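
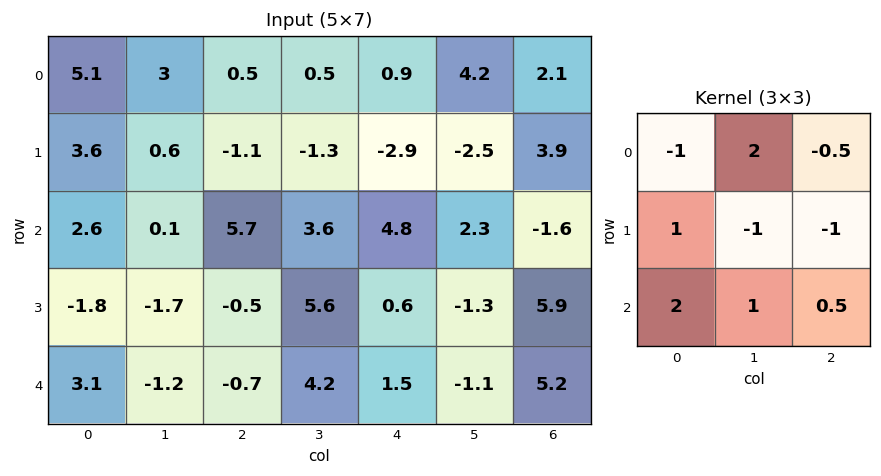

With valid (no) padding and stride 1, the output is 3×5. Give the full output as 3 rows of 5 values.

12.9 8.45 20.55 16.45 13.25
-10.6 -12.45 2.15 4.4 2.9
-0.2 1.7 -4.05 20.5 1.1

Output[0,0]: The receptive field on the input at this output position is [5.1 3 0.5 / 3.6 0.6 -1.1 / 2.6 0.1 5.7]. Elementwise product with the kernel and sum: 5.1·-1 + 3·2 + 0.5·-0.5 + 3.6·1 + 0.6·-1 + -1.1·-1 + 2.6·2 + 0.1·1 + 5.7·0.5.
Output[0,1]: The receptive field on the input at this output position is [3 0.5 0.5 / 0.6 -1.1 -1.3 / 0.1 5.7 3.6]. Elementwise product with the kernel and sum: 3·-1 + 0.5·2 + 0.5·-0.5 + 0.6·1 + -1.1·-1 + -1.3·-1 + 0.1·2 + 5.7·1 + 3.6·0.5.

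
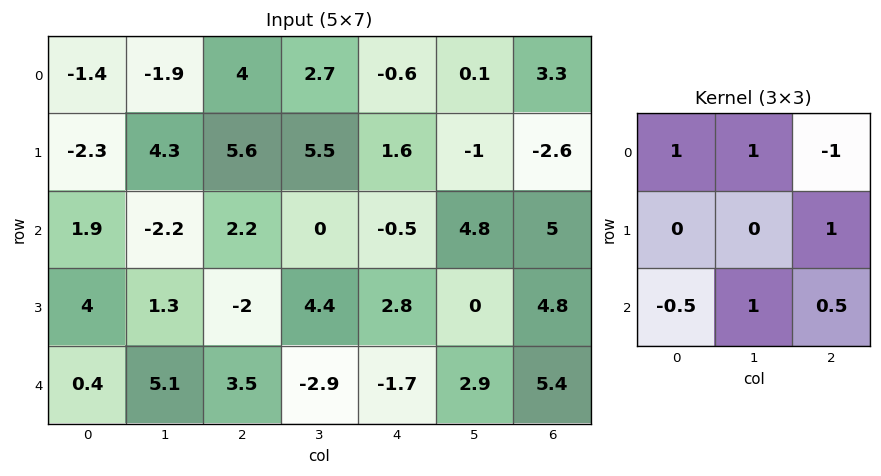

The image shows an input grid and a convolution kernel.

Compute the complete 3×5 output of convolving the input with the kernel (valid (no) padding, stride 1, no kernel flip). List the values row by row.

-3.75 8.2 7.55 2.9 1.15
-3.1 3.95 15.8 13.5 9.2
2.15 3.9 -0 -4.1 10.55

Output[0,0]: The receptive field on the input at this output position is [-1.4 -1.9 4 / -2.3 4.3 5.6 / 1.9 -2.2 2.2]. Elementwise product with the kernel and sum: -1.4·1 + -1.9·1 + 4·-1 + 5.6·1 + 1.9·-0.5 + -2.2·1 + 2.2·0.5.
Output[0,1]: The receptive field on the input at this output position is [-1.9 4 2.7 / 4.3 5.6 5.5 / -2.2 2.2 0]. Elementwise product with the kernel and sum: -1.9·1 + 4·1 + 2.7·-1 + 5.5·1 + -2.2·-0.5 + 2.2·1 + 0·0.5.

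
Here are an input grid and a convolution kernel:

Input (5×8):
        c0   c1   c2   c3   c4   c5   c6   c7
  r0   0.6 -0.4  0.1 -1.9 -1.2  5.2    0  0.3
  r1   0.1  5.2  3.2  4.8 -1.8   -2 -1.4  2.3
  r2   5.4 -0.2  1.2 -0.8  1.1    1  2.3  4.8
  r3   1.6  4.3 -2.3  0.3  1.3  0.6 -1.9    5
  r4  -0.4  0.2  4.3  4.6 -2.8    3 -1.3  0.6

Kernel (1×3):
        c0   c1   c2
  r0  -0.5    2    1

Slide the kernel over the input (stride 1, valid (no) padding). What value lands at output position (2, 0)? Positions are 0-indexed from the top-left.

The receptive field on the input at this output position is [5.4 -0.2 1.2]. Elementwise product with the kernel and sum: 5.4·-0.5 + -0.2·2 + 1.2·1.

-1.9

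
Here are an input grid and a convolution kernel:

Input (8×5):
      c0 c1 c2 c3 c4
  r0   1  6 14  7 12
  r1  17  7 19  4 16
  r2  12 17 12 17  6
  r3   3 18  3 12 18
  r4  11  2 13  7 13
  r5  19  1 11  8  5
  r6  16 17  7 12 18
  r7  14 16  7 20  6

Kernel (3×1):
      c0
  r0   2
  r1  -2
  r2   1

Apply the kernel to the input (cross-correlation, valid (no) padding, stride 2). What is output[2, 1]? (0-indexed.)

11

The receptive field on the input at this output position is [13 / 11 / 7]. Elementwise product with the kernel and sum: 13·2 + 11·-2 + 7·1.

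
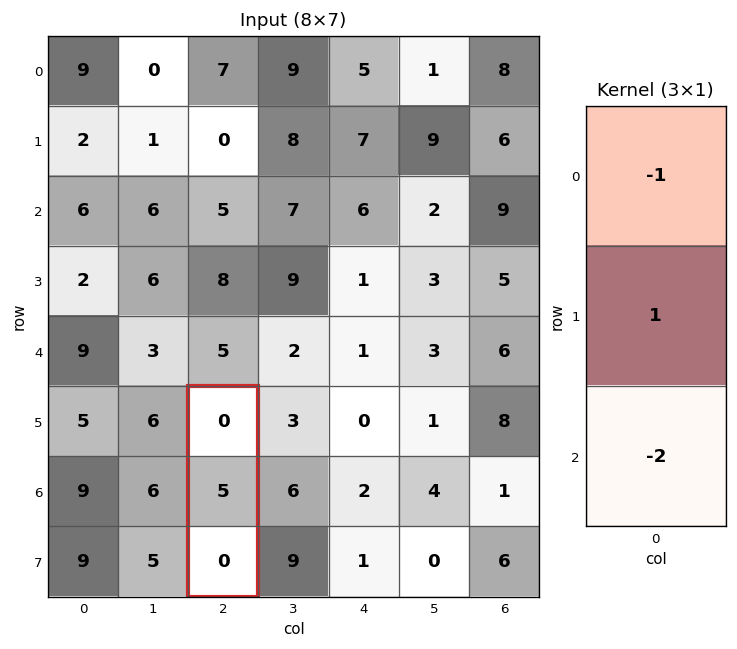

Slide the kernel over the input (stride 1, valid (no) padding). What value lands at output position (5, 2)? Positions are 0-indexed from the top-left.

The receptive field on the input at this output position is [0 / 5 / 0]. Elementwise product with the kernel and sum: 0·-1 + 5·1 + 0·-2.

5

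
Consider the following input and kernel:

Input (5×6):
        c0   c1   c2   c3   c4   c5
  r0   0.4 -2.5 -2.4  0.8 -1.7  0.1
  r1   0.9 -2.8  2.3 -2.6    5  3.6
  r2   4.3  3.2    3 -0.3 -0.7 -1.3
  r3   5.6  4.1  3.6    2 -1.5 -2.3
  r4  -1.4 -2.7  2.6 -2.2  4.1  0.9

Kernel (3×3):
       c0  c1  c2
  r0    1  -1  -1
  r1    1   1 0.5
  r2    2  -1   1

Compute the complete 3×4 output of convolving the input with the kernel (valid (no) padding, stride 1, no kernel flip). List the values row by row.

12.95 0.4 6.3 5.4
21.1 10.15 5.95 -9.65
12.1 -1 20.35 -6.55

Output[0,0]: The receptive field on the input at this output position is [0.4 -2.5 -2.4 / 0.9 -2.8 2.3 / 4.3 3.2 3]. Elementwise product with the kernel and sum: 0.4·1 + -2.5·-1 + -2.4·-1 + 0.9·1 + -2.8·1 + 2.3·0.5 + 4.3·2 + 3.2·-1 + 3·1.
Output[0,1]: The receptive field on the input at this output position is [-2.5 -2.4 0.8 / -2.8 2.3 -2.6 / 3.2 3 -0.3]. Elementwise product with the kernel and sum: -2.5·1 + -2.4·-1 + 0.8·-1 + -2.8·1 + 2.3·1 + -2.6·0.5 + 3.2·2 + 3·-1 + -0.3·1.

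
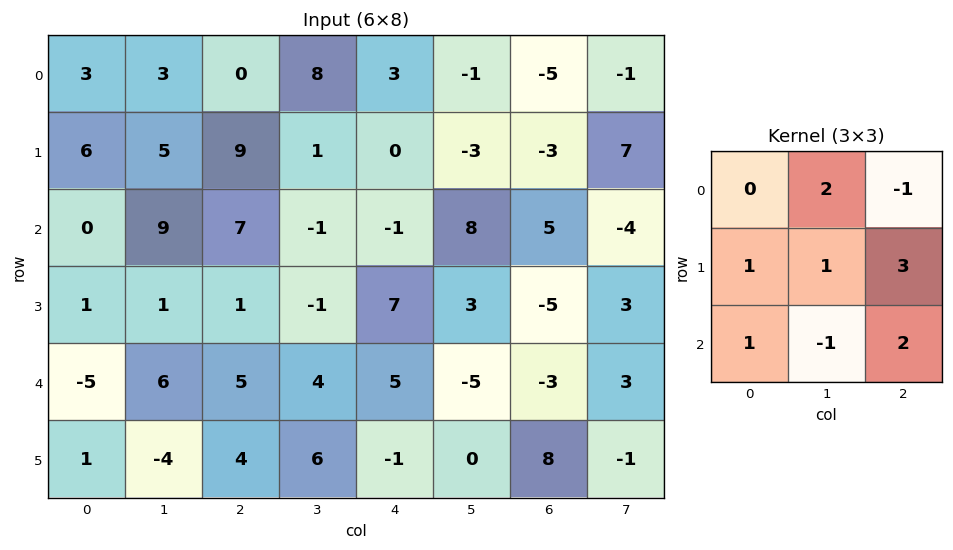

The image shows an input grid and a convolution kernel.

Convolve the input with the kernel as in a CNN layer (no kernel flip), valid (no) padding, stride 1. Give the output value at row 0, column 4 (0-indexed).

-8

The receptive field on the input at this output position is [3 -1 -5 / 0 -3 -3 / -1 8 5]. Elementwise product with the kernel and sum: -1·2 + -5·-1 + 0·1 + -3·1 + -3·3 + -1·1 + 8·-1 + 5·2.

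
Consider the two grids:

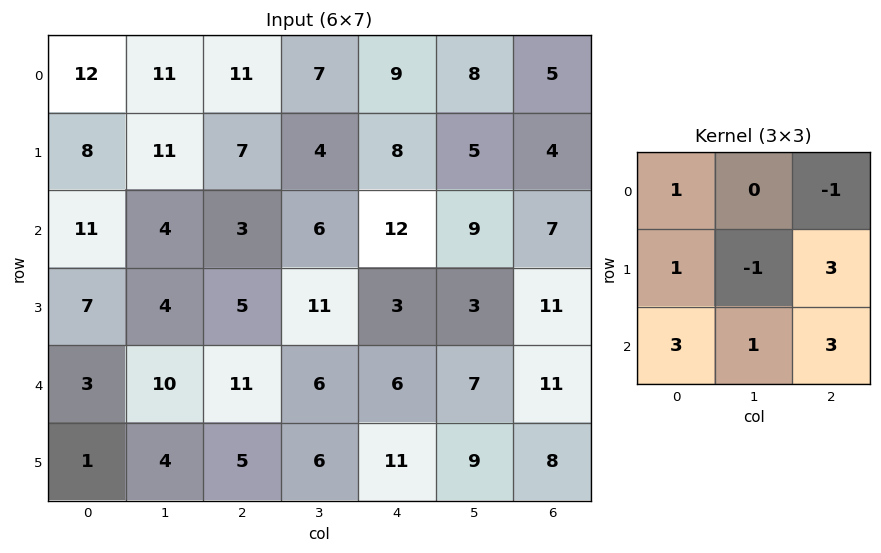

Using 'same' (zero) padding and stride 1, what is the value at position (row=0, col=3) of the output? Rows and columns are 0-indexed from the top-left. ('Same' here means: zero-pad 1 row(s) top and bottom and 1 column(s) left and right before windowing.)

80

The receptive field on the zero-padded input at this output position is [0 0 0 / 11 7 9 / 7 4 8]. Elementwise product with the kernel and sum: 0·1 + 0·-1 + 11·1 + 7·-1 + 9·3 + 7·3 + 4·1 + 8·3.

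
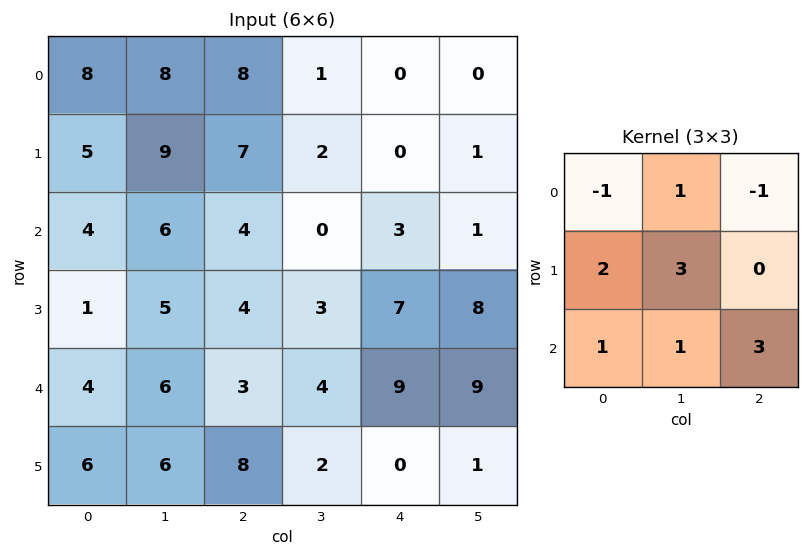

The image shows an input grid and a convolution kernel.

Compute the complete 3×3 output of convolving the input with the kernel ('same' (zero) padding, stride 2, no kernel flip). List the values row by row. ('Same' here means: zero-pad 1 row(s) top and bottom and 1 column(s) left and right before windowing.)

Output[0,0]: The receptive field on the zero-padded input at this output position is [0 0 0 / 0 8 8 / 0 5 9]. Elementwise product with the kernel and sum: 0·-1 + 0·1 + 0·-1 + 0·2 + 8·3 + 0·1 + 5·1 + 9·3.

56 62 7
24 38 40
32 37 36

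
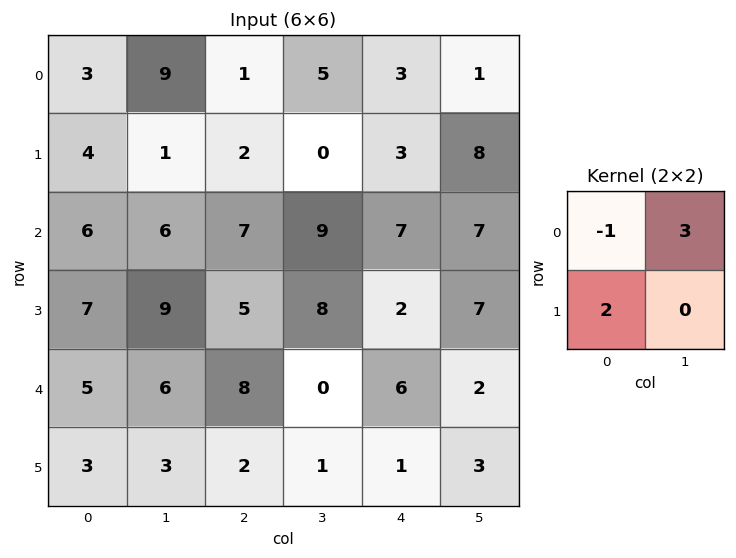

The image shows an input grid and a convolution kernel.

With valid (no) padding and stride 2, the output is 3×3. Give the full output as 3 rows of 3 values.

32 18 6
26 30 18
19 -4 2

Output[0,0]: The receptive field on the input at this output position is [3 9 / 4 1]. Elementwise product with the kernel and sum: 3·-1 + 9·3 + 4·2.
Output[0,1]: The receptive field on the input at this output position is [1 5 / 2 0]. Elementwise product with the kernel and sum: 1·-1 + 5·3 + 2·2.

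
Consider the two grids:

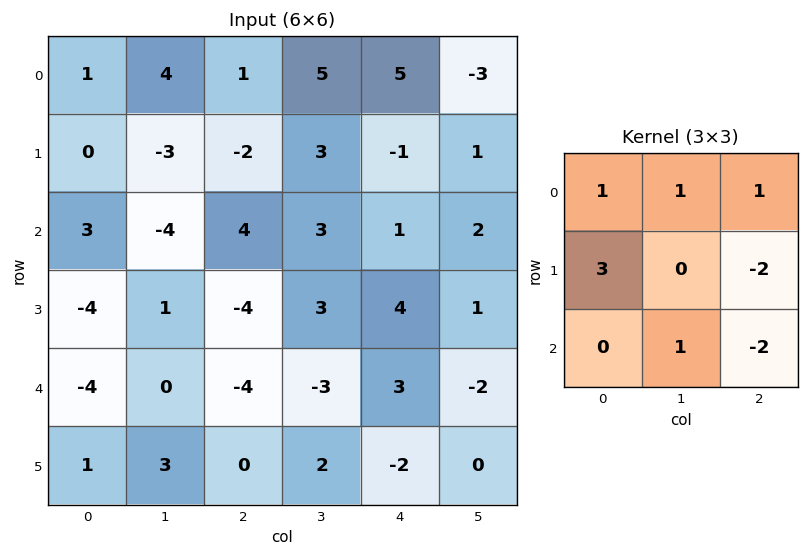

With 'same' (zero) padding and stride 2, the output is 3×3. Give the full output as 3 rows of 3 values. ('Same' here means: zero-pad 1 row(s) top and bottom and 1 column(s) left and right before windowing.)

Output[0,0]: The receptive field on the zero-padded input at this output position is [0 0 0 / 0 1 4 / 0 0 -3]. Elementwise product with the kernel and sum: 0·1 + 0·1 + 0·1 + 0·3 + 4·-2 + 0·1 + -3·-2.
Output[0,1]: The receptive field on the zero-padded input at this output position is [0 0 0 / 4 1 5 / -3 -2 3]. Elementwise product with the kernel and sum: 0·1 + 0·1 + 0·1 + 4·3 + 5·-2 + -2·1 + 3·-2.

-2 -6 18
-1 -30 10
-8 2 1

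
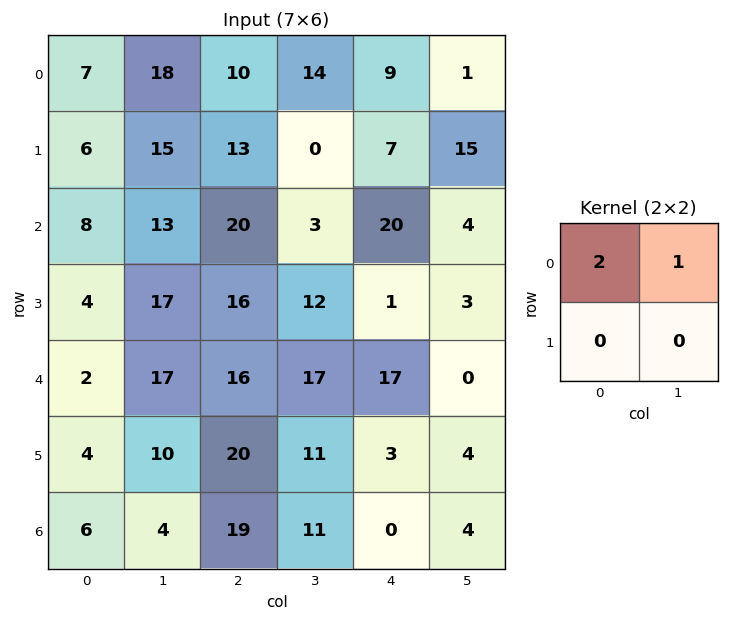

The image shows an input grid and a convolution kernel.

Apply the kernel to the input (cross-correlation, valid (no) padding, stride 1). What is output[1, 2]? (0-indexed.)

26

The receptive field on the input at this output position is [13 0 / 20 3]. Elementwise product with the kernel and sum: 13·2 + 0·1.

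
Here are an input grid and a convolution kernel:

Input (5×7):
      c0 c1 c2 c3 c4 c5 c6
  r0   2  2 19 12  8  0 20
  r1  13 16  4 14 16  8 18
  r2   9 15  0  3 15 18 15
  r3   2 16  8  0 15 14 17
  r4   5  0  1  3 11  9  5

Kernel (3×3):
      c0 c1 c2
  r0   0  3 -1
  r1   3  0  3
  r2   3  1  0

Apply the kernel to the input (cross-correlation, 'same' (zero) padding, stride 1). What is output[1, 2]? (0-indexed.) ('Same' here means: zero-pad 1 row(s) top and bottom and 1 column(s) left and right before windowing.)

The receptive field on the zero-padded input at this output position is [2 19 12 / 16 4 14 / 15 0 3]. Elementwise product with the kernel and sum: 19·3 + 12·-1 + 16·3 + 14·3 + 15·3 + 0·1.

180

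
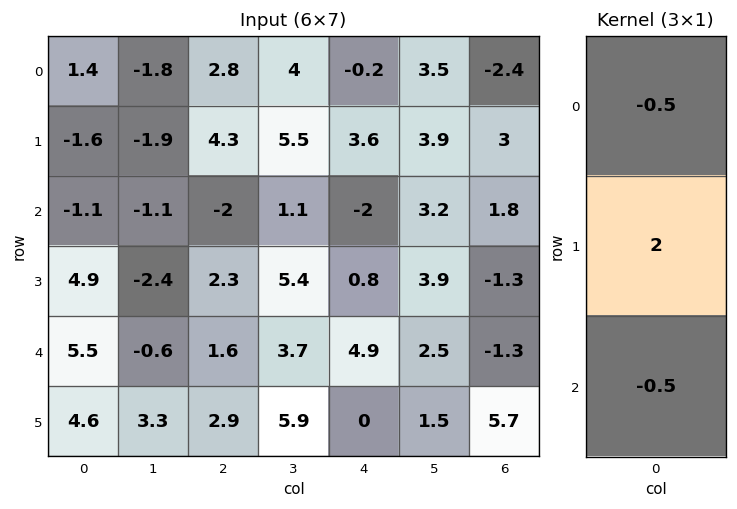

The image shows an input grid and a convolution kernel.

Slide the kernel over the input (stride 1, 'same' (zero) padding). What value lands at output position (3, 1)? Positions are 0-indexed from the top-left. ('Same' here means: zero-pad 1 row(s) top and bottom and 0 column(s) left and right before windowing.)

The receptive field on the zero-padded input at this output position is [-1.1 / -2.4 / -0.6]. Elementwise product with the kernel and sum: -1.1·-0.5 + -2.4·2 + -0.6·-0.5.

-3.95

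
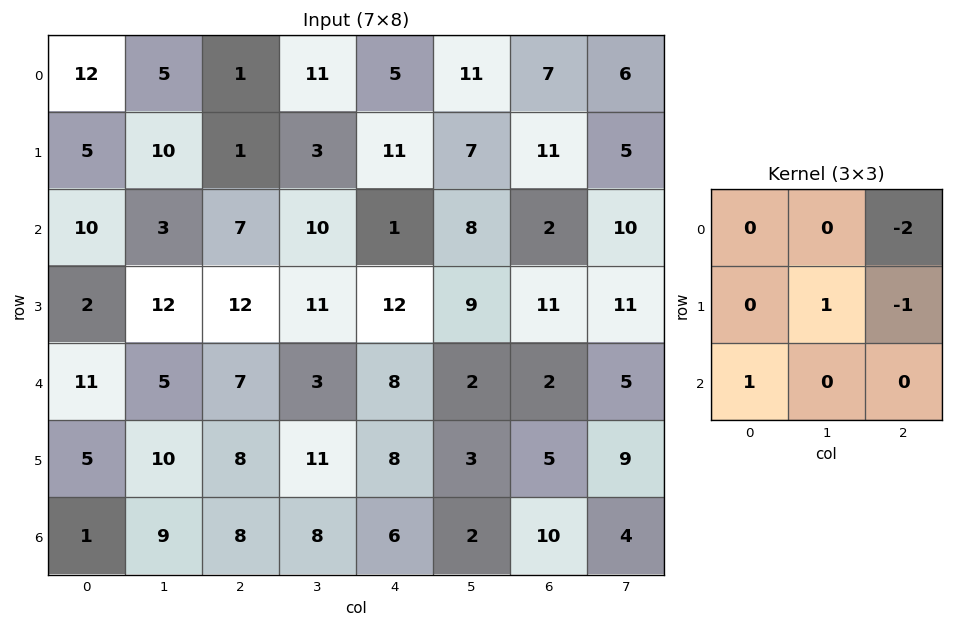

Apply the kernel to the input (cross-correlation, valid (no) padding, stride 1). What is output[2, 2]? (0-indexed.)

The receptive field on the input at this output position is [7 10 1 / 12 11 12 / 7 3 8]. Elementwise product with the kernel and sum: 1·-2 + 11·1 + 12·-1 + 7·1.

4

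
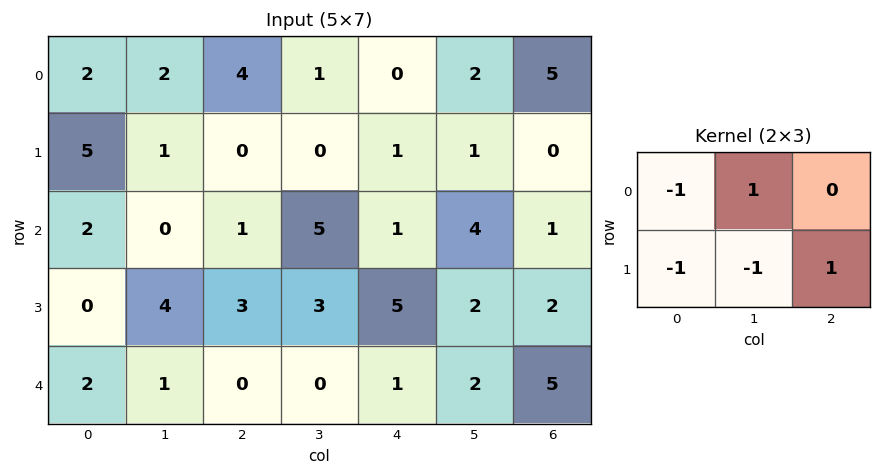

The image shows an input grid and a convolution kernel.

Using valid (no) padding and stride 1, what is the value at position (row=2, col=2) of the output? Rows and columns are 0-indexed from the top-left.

3

The receptive field on the input at this output position is [1 5 1 / 3 3 5]. Elementwise product with the kernel and sum: 1·-1 + 5·1 + 3·-1 + 3·-1 + 5·1.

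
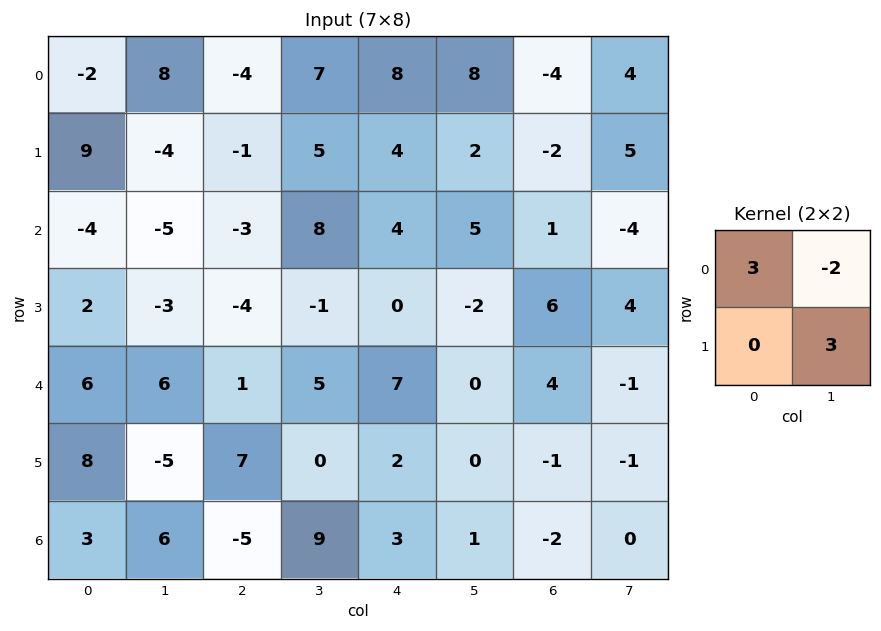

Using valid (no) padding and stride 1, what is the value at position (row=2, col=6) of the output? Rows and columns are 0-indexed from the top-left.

23

The receptive field on the input at this output position is [1 -4 / 6 4]. Elementwise product with the kernel and sum: 1·3 + -4·-2 + 4·3.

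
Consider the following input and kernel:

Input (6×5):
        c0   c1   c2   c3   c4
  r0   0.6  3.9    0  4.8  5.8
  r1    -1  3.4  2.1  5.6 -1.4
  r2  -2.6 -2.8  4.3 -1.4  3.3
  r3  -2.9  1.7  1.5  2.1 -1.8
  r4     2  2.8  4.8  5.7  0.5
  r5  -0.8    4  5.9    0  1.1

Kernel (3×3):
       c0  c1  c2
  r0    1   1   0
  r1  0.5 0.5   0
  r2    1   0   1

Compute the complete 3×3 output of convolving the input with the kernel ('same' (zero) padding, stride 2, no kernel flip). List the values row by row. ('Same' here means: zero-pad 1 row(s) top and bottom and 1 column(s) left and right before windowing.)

3.7 10.95 10.9
-0.6 10.05 7.25
2.1 11 3.4

Output[0,0]: The receptive field on the zero-padded input at this output position is [0 0 0 / 0 0.6 3.9 / 0 -1 3.4]. Elementwise product with the kernel and sum: 0·1 + 0·1 + 0·0.5 + 0.6·0.5 + 0·1 + 3.4·1.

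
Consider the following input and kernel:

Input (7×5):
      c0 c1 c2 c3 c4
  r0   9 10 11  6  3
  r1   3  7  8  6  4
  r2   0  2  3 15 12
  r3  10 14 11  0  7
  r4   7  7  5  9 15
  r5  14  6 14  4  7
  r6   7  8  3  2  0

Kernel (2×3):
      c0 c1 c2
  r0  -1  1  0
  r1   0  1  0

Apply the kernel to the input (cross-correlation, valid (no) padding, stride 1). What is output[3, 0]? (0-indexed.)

11

The receptive field on the input at this output position is [10 14 11 / 7 7 5]. Elementwise product with the kernel and sum: 10·-1 + 14·1 + 7·1.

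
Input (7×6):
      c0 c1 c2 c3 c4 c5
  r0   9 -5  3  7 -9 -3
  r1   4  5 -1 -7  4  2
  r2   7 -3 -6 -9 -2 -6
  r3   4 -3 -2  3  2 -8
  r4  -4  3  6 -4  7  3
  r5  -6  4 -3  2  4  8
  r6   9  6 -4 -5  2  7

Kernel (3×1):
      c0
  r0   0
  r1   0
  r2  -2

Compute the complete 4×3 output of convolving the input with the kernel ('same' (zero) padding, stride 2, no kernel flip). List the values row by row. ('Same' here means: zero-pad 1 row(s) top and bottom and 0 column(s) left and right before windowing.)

-8 2 -8
-8 4 -4
12 6 -8
0 0 0

Output[0,0]: The receptive field on the zero-padded input at this output position is [0 / 9 / 4]. Elementwise product with the kernel and sum: 4·-2.
Output[0,1]: The receptive field on the zero-padded input at this output position is [0 / 3 / -1]. Elementwise product with the kernel and sum: -1·-2.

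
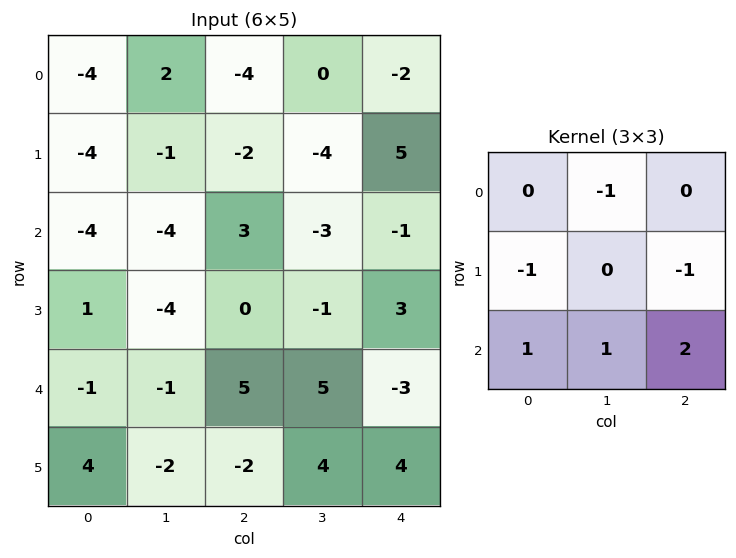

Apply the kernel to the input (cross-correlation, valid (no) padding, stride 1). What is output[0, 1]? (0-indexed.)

The receptive field on the input at this output position is [2 -4 0 / -1 -2 -4 / -4 3 -3]. Elementwise product with the kernel and sum: -4·-1 + -1·-1 + -4·-1 + -4·1 + 3·1 + -3·2.

2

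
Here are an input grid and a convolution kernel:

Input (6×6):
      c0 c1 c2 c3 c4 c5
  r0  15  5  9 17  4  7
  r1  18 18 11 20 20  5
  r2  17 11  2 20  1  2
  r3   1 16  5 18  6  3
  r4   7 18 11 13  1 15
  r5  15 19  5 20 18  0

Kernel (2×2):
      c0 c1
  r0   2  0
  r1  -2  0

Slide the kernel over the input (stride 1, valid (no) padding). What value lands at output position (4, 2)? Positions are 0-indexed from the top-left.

The receptive field on the input at this output position is [11 13 / 5 20]. Elementwise product with the kernel and sum: 11·2 + 5·-2.

12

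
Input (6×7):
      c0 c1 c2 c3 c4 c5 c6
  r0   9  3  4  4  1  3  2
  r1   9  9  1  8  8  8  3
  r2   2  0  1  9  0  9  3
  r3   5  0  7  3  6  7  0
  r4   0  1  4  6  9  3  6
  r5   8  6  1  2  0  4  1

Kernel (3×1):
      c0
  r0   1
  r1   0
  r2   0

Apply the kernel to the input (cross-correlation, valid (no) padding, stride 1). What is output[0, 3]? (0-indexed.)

4

The receptive field on the input at this output position is [4 / 8 / 9]. Elementwise product with the kernel and sum: 4·1.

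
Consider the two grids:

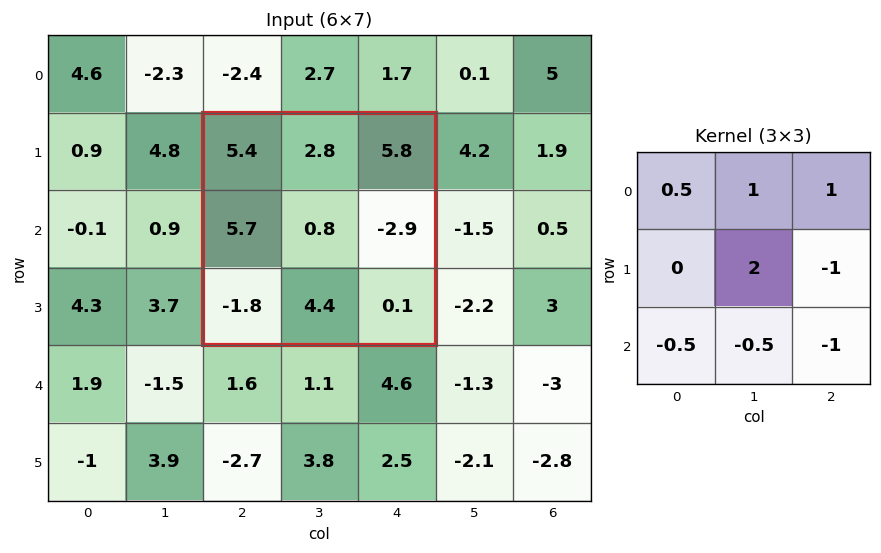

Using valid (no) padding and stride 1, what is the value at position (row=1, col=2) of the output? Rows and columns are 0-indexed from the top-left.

14.4

The receptive field on the input at this output position is [5.4 2.8 5.8 / 5.7 0.8 -2.9 / -1.8 4.4 0.1]. Elementwise product with the kernel and sum: 5.4·0.5 + 2.8·1 + 5.8·1 + 0.8·2 + -2.9·-1 + -1.8·-0.5 + 4.4·-0.5 + 0.1·-1.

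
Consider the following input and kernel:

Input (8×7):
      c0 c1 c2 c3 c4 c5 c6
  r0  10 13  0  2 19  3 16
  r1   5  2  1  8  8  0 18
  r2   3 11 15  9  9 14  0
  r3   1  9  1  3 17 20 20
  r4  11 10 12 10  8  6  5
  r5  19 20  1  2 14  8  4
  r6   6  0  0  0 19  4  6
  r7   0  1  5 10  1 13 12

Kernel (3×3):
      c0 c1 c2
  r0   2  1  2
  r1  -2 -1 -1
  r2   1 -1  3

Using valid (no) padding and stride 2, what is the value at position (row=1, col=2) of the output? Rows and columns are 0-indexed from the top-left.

The receptive field on the input at this output position is [9 14 0 / 17 20 20 / 8 6 5]. Elementwise product with the kernel and sum: 9·2 + 14·1 + 0·2 + 17·-2 + 20·-1 + 20·-1 + 8·1 + 6·-1 + 5·3.

-25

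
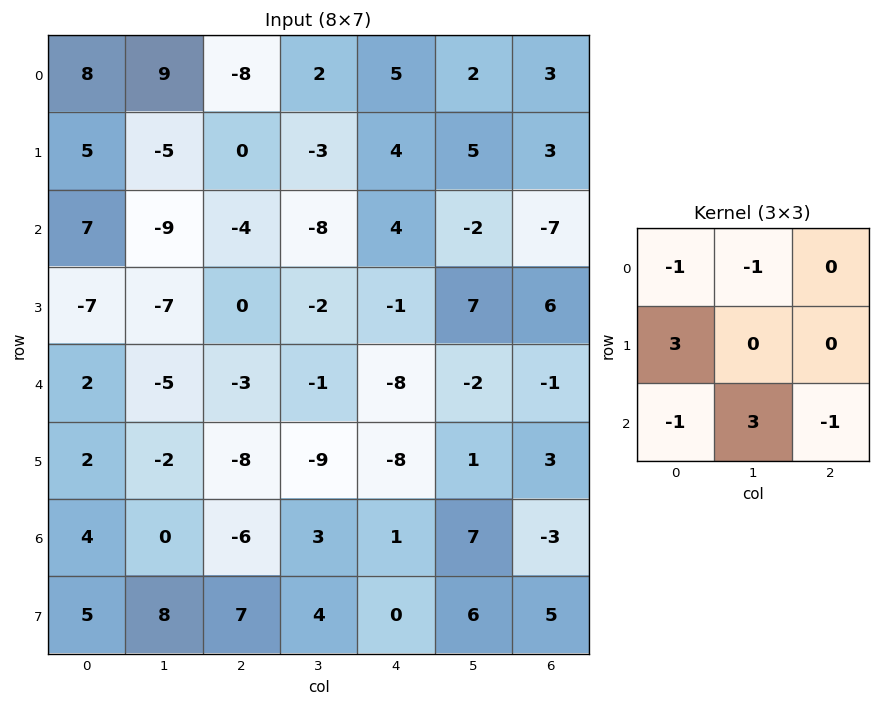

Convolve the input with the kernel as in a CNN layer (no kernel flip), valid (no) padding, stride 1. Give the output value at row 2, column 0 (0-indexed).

-33

The receptive field on the input at this output position is [7 -9 -4 / -7 -7 0 / 2 -5 -3]. Elementwise product with the kernel and sum: 7·-1 + -9·-1 + -7·3 + 2·-1 + -5·3 + -3·-1.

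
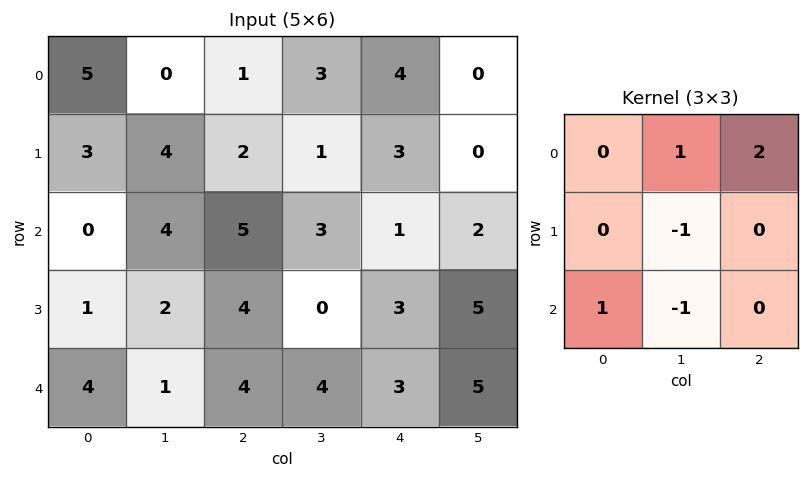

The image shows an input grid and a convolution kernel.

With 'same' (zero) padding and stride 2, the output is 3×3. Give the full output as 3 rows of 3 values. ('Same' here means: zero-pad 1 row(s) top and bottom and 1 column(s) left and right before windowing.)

Output[0,0]: The receptive field on the zero-padded input at this output position is [0 0 0 / 0 5 0 / 0 3 4]. Elementwise product with the kernel and sum: 0·1 + 0·2 + 5·-1 + 0·1 + 3·-1.
Output[0,1]: The receptive field on the zero-padded input at this output position is [0 0 0 / 0 1 3 / 4 2 1]. Elementwise product with the kernel and sum: 0·1 + 0·2 + 1·-1 + 4·1 + 2·-1.

-8 1 -6
10 -3 -1
1 0 10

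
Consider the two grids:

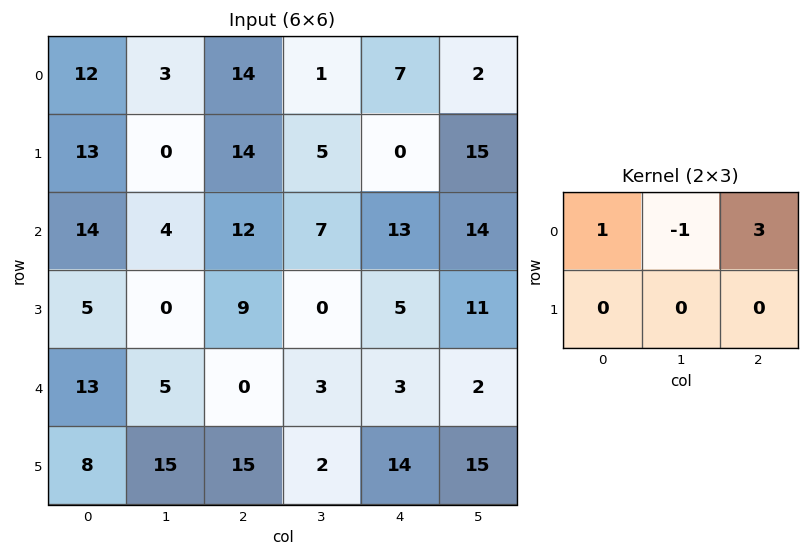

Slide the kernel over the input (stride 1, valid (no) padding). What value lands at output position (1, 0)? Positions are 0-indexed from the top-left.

The receptive field on the input at this output position is [13 0 14 / 14 4 12]. Elementwise product with the kernel and sum: 13·1 + 0·-1 + 14·3.

55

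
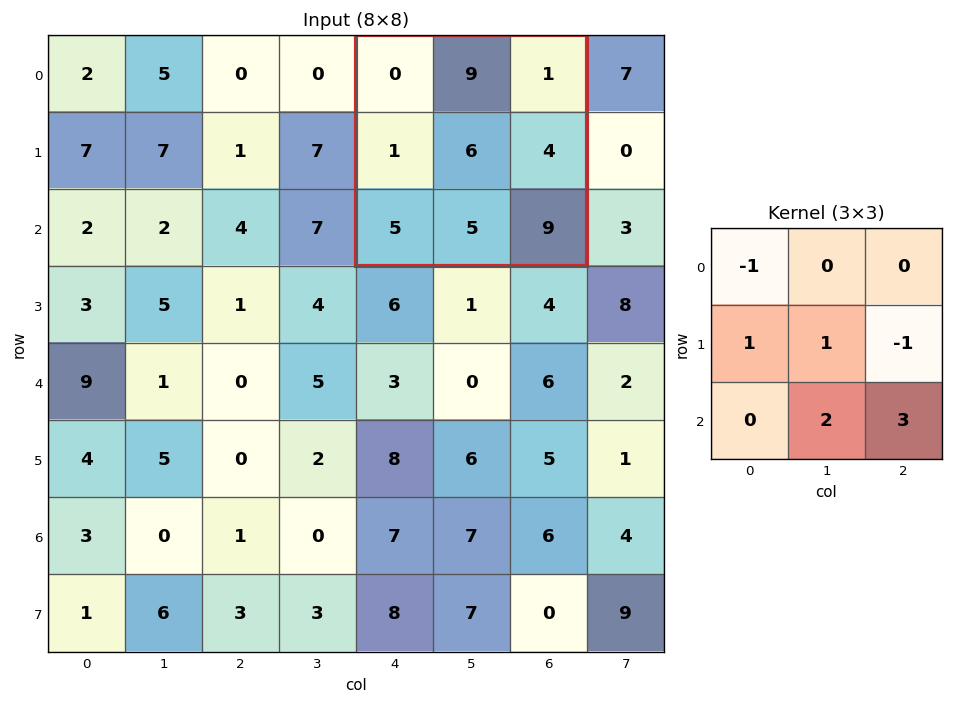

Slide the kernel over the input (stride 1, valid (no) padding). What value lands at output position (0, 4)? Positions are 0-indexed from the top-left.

The receptive field on the input at this output position is [0 9 1 / 1 6 4 / 5 5 9]. Elementwise product with the kernel and sum: 0·-1 + 1·1 + 6·1 + 4·-1 + 5·2 + 9·3.

40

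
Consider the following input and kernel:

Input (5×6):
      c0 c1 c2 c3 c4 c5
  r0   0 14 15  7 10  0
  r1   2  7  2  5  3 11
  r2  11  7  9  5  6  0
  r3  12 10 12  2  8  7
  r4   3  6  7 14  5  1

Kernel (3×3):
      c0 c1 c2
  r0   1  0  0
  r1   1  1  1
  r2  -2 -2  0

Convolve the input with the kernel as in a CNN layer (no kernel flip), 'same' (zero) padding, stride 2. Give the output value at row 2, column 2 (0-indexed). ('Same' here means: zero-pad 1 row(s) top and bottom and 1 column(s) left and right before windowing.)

The receptive field on the zero-padded input at this output position is [2 8 7 / 14 5 1 / 0 0 0]. Elementwise product with the kernel and sum: 2·1 + 14·1 + 5·1 + 1·1 + 0·-2 + 0·-2.

22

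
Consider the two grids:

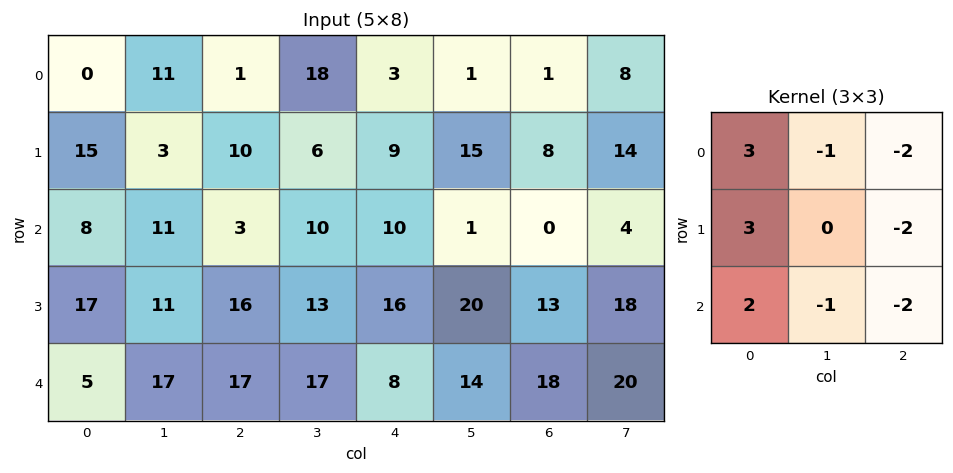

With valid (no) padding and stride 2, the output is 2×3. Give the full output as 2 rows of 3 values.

Output[0,0]: The receptive field on the input at this output position is [0 11 1 / 15 3 10 / 8 11 3]. Elementwise product with the kernel and sum: 0·3 + 11·-1 + 1·-2 + 15·3 + 10·-2 + 8·2 + 11·-1 + 3·-2.
Output[0,1]: The receptive field on the input at this output position is [1 18 3 / 10 6 9 / 3 10 10]. Elementwise product with the kernel and sum: 1·3 + 18·-1 + 3·-2 + 10·3 + 9·-2 + 3·2 + 10·-1 + 10·-2.

11 -33 36
-15 -4 17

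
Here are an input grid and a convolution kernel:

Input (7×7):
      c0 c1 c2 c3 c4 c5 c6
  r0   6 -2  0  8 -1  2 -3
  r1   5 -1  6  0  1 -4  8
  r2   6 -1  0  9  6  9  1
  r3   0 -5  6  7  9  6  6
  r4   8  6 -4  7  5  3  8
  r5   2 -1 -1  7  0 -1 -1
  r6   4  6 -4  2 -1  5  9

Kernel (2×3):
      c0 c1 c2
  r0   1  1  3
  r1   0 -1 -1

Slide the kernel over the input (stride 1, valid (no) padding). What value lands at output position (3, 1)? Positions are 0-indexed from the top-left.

The receptive field on the input at this output position is [-5 6 7 / 6 -4 7]. Elementwise product with the kernel and sum: -5·1 + 6·1 + 7·3 + -4·-1 + 7·-1.

19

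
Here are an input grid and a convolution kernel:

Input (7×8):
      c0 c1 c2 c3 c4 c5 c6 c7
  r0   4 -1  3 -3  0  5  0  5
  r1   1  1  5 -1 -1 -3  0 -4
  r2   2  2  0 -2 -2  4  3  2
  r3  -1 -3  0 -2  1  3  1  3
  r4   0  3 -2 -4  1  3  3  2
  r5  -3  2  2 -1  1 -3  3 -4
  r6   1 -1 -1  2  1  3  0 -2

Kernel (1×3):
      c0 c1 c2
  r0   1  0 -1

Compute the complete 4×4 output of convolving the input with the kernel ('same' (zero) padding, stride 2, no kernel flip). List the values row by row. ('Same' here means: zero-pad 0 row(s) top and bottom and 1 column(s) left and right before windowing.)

Output[0,0]: The receptive field on the zero-padded input at this output position is [0 4 -1]. Elementwise product with the kernel and sum: 0·1 + -1·-1.
Output[0,1]: The receptive field on the zero-padded input at this output position is [-1 3 -3]. Elementwise product with the kernel and sum: -1·1 + -3·-1.

1 2 -8 0
-2 4 -6 2
-3 7 -7 1
1 -3 -1 5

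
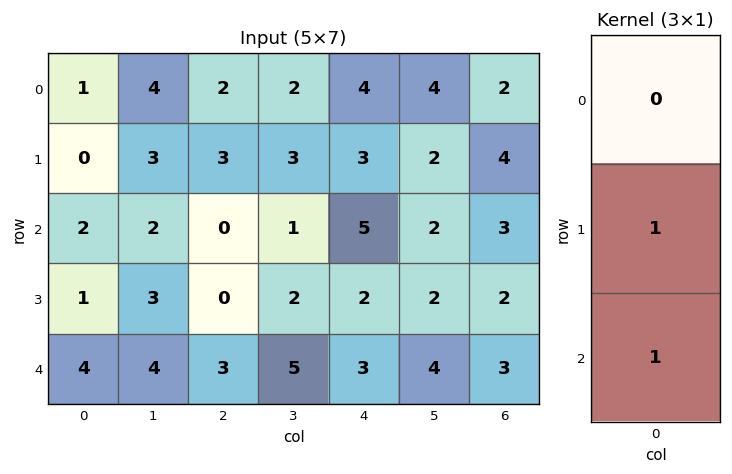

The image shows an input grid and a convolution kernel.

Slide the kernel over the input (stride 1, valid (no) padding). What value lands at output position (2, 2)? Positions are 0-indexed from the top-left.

The receptive field on the input at this output position is [0 / 0 / 3]. Elementwise product with the kernel and sum: 0·1 + 3·1.

3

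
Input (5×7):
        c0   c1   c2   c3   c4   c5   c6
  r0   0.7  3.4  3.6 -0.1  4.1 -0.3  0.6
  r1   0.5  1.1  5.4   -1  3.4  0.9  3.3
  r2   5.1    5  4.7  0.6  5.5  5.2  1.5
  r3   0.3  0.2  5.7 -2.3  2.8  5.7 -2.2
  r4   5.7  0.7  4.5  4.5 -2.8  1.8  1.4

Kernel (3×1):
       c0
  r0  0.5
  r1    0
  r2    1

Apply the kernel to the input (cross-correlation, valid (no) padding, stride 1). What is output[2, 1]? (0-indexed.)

The receptive field on the input at this output position is [5 / 0.2 / 0.7]. Elementwise product with the kernel and sum: 5·0.5 + 0.7·1.

3.2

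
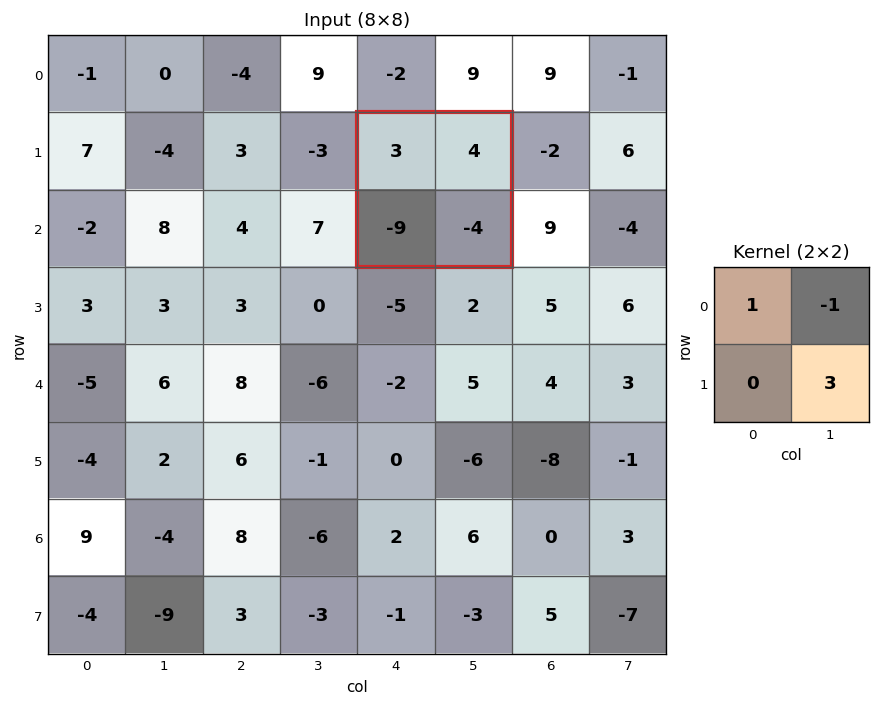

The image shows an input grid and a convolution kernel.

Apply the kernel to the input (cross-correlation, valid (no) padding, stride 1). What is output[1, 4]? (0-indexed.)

-13

The receptive field on the input at this output position is [3 4 / -9 -4]. Elementwise product with the kernel and sum: 3·1 + 4·-1 + -4·3.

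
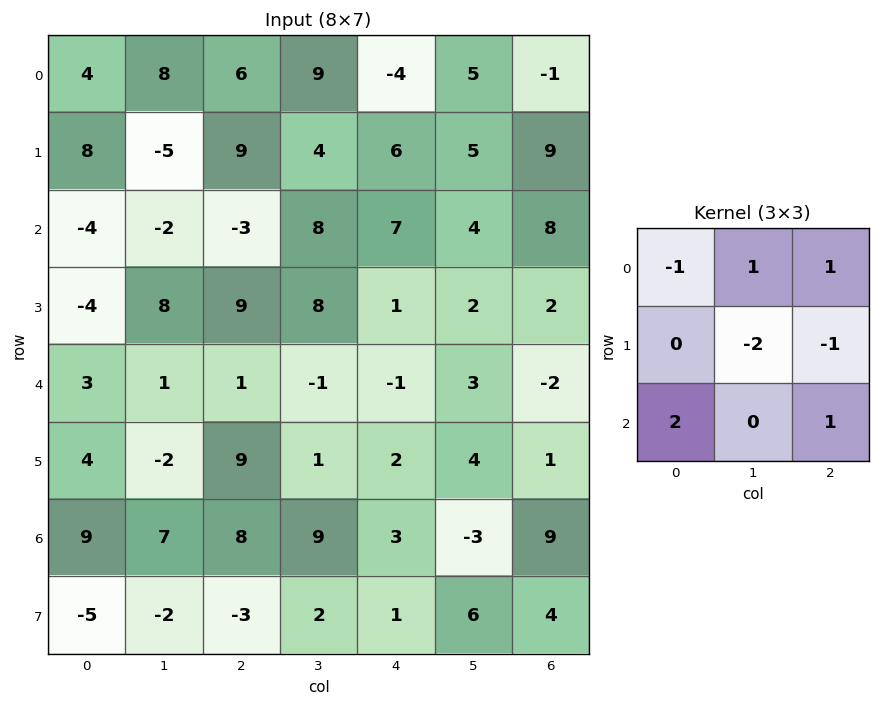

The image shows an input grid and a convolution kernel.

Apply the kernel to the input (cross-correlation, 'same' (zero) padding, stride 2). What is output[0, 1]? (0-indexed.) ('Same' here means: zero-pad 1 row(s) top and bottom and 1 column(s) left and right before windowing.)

-27

The receptive field on the zero-padded input at this output position is [0 0 0 / 8 6 9 / -5 9 4]. Elementwise product with the kernel and sum: 0·-1 + 0·1 + 0·1 + 6·-2 + 9·-1 + -5·2 + 4·1.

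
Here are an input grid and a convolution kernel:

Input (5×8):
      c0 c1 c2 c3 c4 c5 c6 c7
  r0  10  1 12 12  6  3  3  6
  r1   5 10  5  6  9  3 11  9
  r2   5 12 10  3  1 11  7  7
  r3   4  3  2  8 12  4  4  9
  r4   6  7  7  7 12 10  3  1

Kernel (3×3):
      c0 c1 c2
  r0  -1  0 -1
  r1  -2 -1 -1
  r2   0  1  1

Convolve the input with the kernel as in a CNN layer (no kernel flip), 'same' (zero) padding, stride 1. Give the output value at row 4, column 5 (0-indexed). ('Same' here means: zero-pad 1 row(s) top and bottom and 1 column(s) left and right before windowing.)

The receptive field on the zero-padded input at this output position is [12 4 4 / 12 10 3 / 0 0 0]. Elementwise product with the kernel and sum: 12·-1 + 4·-1 + 12·-2 + 10·-1 + 3·-1 + 0·1 + 0·1.

-53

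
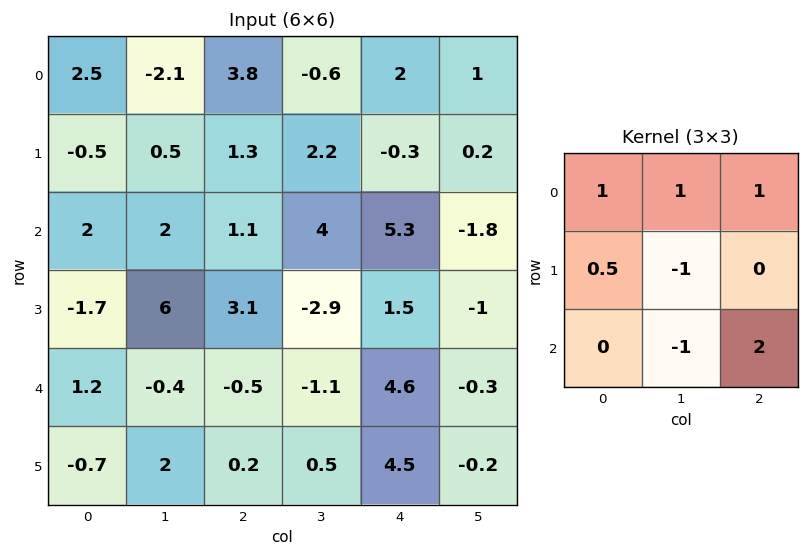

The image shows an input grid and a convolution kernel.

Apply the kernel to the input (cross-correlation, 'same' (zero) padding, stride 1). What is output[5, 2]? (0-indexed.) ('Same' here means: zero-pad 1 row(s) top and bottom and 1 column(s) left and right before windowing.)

The receptive field on the zero-padded input at this output position is [-0.4 -0.5 -1.1 / 2 0.2 0.5 / 0 0 0]. Elementwise product with the kernel and sum: -0.4·1 + -0.5·1 + -1.1·1 + 2·0.5 + 0.2·-1 + 0·-1 + 0·2.

-1.2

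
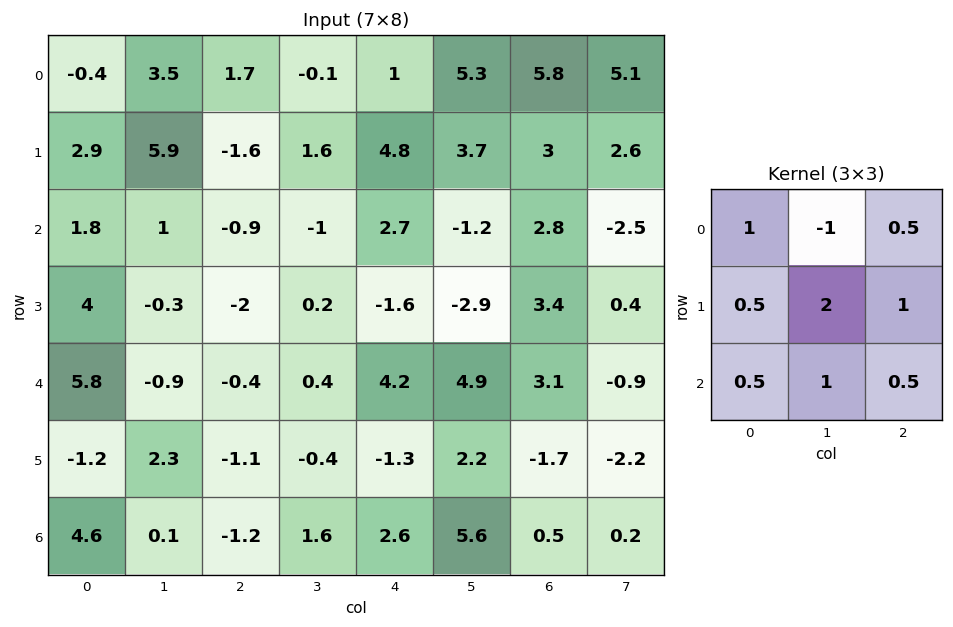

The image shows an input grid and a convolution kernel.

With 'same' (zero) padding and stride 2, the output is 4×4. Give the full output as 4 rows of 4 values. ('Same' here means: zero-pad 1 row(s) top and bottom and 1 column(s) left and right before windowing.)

Output[0,0]: The receptive field on the zero-padded input at this output position is [0 0 0 / 0 -0.4 3.5 / 0 2.9 5.9]. Elementwise product with the kernel and sum: 0·1 + 0·-1 + 0·0.5 + 0·0.5 + -0.4·2 + 3.5·1 + 0·0.5 + 2.9·1 + 5.9·0.5.

8.55 7.2 14.7 25.5
8.5 3.95 -0.6 6.65
6.5 0.8 13.45 -0.05
11.65 2.45 13.6 6.8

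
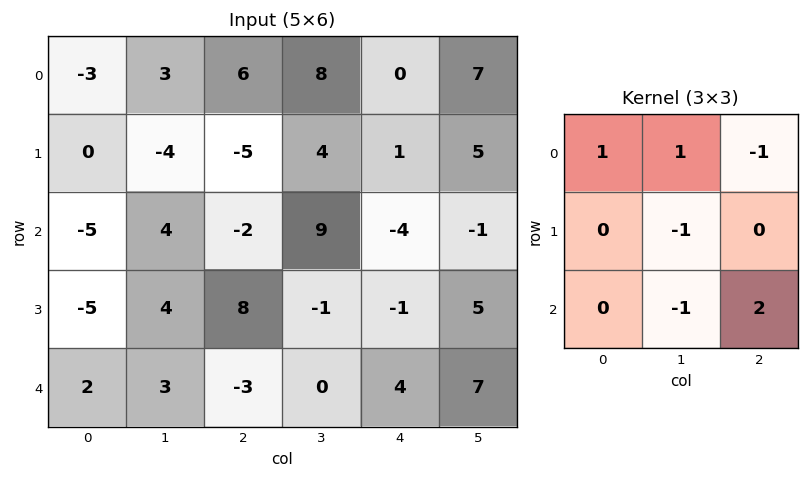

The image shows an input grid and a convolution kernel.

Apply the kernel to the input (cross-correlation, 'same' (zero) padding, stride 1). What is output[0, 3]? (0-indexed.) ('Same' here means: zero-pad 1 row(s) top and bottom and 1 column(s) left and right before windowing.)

-10

The receptive field on the zero-padded input at this output position is [0 0 0 / 6 8 0 / -5 4 1]. Elementwise product with the kernel and sum: 0·1 + 0·1 + 0·-1 + 8·-1 + 4·-1 + 1·2.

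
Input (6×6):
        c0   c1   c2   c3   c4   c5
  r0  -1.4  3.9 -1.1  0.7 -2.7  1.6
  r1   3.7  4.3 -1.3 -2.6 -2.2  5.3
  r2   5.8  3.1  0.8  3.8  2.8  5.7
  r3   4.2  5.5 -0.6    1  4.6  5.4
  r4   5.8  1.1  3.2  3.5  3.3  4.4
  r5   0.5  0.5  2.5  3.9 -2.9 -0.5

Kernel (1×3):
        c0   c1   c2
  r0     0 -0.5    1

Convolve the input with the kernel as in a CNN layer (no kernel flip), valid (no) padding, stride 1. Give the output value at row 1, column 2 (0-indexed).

The receptive field on the input at this output position is [-1.3 -2.6 -2.2]. Elementwise product with the kernel and sum: -2.6·-0.5 + -2.2·1.

-0.9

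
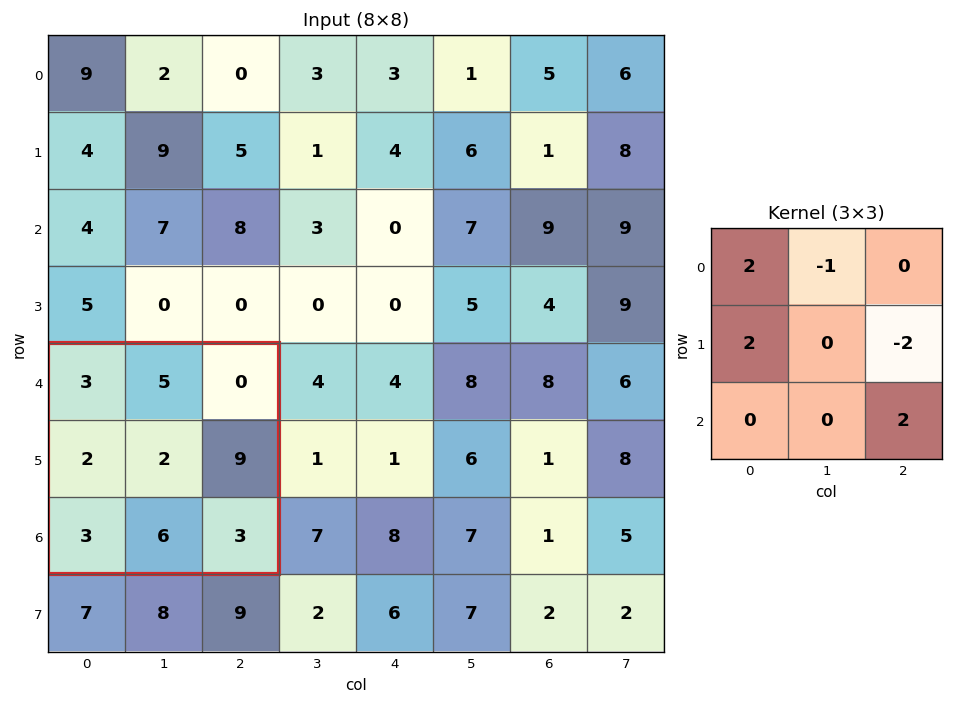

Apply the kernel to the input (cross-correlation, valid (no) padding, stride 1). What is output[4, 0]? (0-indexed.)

The receptive field on the input at this output position is [3 5 0 / 2 2 9 / 3 6 3]. Elementwise product with the kernel and sum: 3·2 + 5·-1 + 2·2 + 9·-2 + 3·2.

-7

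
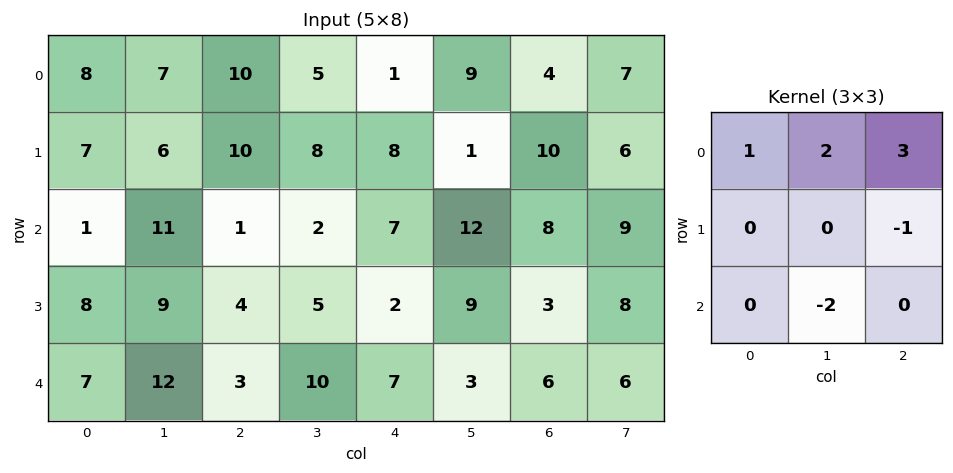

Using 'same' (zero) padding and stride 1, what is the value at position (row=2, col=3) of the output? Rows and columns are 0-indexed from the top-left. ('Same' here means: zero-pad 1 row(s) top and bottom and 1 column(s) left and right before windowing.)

The receptive field on the zero-padded input at this output position is [10 8 8 / 1 2 7 / 4 5 2]. Elementwise product with the kernel and sum: 10·1 + 8·2 + 8·3 + 7·-1 + 5·-2.

33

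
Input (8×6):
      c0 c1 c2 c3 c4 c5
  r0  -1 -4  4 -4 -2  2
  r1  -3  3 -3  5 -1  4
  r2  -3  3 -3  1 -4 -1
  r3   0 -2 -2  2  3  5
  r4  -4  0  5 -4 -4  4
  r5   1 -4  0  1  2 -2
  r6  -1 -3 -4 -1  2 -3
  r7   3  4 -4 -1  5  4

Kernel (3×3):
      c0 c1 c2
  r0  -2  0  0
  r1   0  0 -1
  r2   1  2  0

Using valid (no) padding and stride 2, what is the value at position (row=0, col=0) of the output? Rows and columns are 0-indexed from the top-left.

The receptive field on the input at this output position is [-1 -4 4 / -3 3 -3 / -3 3 -3]. Elementwise product with the kernel and sum: -1·-2 + -3·-1 + -3·1 + 3·2.

8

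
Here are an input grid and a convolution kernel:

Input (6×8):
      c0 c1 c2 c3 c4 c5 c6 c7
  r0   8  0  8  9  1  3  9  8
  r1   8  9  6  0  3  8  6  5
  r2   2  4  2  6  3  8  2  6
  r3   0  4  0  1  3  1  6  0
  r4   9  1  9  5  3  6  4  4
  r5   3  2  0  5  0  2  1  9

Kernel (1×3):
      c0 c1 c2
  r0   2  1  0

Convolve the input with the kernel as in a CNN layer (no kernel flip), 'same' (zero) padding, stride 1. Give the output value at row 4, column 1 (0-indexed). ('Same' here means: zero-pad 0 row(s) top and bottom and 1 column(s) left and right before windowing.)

19

The receptive field on the zero-padded input at this output position is [9 1 9]. Elementwise product with the kernel and sum: 9·2 + 1·1.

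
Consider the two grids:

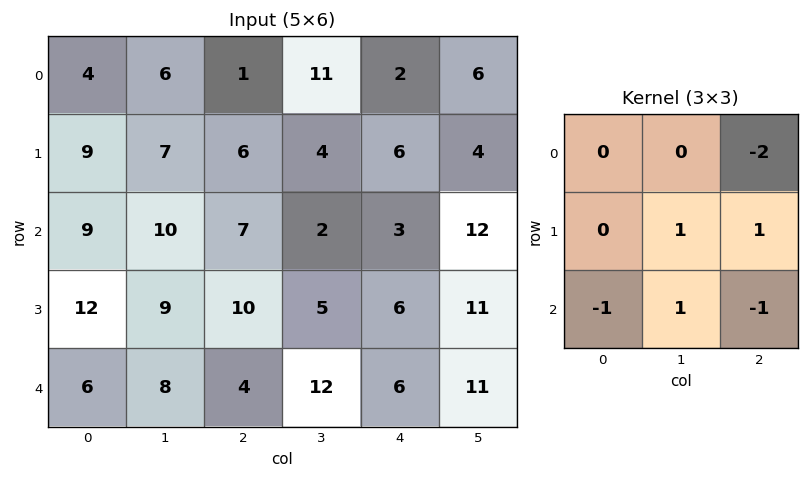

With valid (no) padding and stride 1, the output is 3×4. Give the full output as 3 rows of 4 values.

5 -17 -2 -13
-8 -3 -18 -3
3 -5 7 -24

Output[0,0]: The receptive field on the input at this output position is [4 6 1 / 9 7 6 / 9 10 7]. Elementwise product with the kernel and sum: 1·-2 + 7·1 + 6·1 + 9·-1 + 10·1 + 7·-1.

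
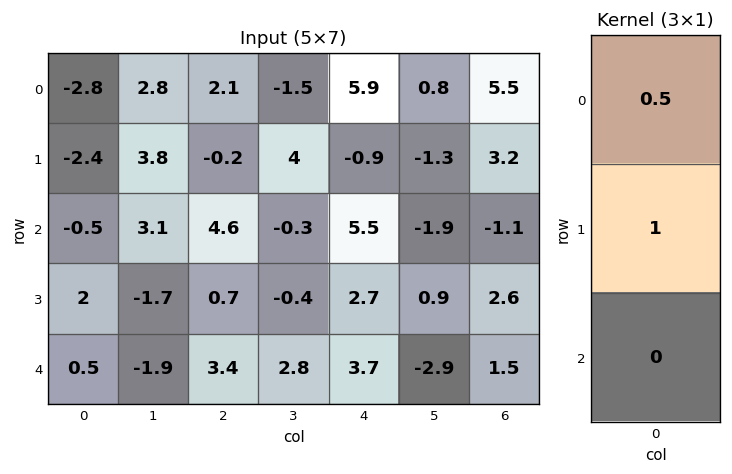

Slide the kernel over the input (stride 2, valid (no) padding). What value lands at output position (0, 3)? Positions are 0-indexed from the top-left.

5.95

The receptive field on the input at this output position is [5.5 / 3.2 / -1.1]. Elementwise product with the kernel and sum: 5.5·0.5 + 3.2·1.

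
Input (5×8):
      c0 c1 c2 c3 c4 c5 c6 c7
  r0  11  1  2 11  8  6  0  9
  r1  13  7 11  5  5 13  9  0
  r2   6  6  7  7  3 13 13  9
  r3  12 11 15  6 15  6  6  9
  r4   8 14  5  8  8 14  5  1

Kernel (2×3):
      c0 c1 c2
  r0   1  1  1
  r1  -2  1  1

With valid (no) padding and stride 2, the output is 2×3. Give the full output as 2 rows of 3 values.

Output[0,0]: The receptive field on the input at this output position is [11 1 2 / 13 7 11]. Elementwise product with the kernel and sum: 11·1 + 1·1 + 2·1 + 13·-2 + 7·1 + 11·1.
Output[0,1]: The receptive field on the input at this output position is [2 11 8 / 11 5 5]. Elementwise product with the kernel and sum: 2·1 + 11·1 + 8·1 + 11·-2 + 5·1 + 5·1.

6 9 26
21 8 11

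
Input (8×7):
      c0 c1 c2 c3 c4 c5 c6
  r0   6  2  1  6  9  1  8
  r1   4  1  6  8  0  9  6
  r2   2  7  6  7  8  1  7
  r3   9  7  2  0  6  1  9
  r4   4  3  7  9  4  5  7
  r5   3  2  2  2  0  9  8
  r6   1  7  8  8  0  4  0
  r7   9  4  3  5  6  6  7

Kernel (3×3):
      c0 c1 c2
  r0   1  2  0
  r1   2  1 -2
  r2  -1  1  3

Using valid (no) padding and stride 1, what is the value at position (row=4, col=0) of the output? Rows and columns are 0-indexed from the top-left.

The receptive field on the input at this output position is [4 3 7 / 3 2 2 / 1 7 8]. Elementwise product with the kernel and sum: 4·1 + 3·2 + 3·2 + 2·1 + 2·-2 + 1·-1 + 7·1 + 8·3.

44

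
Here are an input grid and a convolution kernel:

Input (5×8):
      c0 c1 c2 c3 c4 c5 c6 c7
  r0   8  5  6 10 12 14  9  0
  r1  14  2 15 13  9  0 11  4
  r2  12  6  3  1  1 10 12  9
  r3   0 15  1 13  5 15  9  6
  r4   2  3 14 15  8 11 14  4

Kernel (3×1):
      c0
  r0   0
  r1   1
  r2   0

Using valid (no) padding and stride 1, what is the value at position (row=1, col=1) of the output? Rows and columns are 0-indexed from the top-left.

6

The receptive field on the input at this output position is [2 / 6 / 15]. Elementwise product with the kernel and sum: 6·1.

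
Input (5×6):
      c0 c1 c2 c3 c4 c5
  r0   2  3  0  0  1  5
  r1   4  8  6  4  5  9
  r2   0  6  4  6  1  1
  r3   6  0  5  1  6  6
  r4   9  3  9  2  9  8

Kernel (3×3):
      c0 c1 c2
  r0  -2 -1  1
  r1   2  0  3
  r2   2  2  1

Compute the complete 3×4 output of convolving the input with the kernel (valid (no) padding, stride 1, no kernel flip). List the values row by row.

Output[0,0]: The receptive field on the input at this output position is [2 3 0 / 4 8 6 / 0 6 4]. Elementwise product with the kernel and sum: 2·-2 + 3·-1 + 0·1 + 4·2 + 6·3 + 0·2 + 6·2 + 4·1.

35 48 49 54
19 23 18 31
58 19 46 38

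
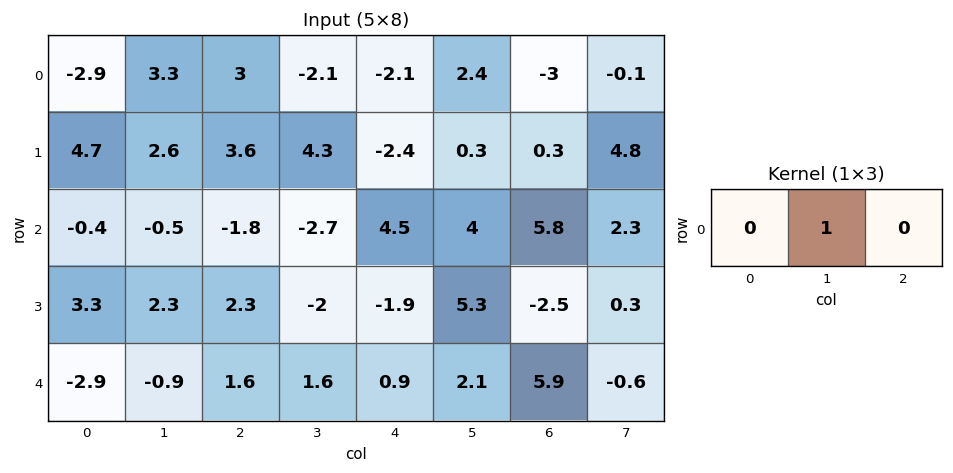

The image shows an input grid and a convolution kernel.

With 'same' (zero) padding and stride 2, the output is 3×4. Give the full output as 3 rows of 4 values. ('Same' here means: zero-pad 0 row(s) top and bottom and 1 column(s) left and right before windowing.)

-2.9 3 -2.1 -3
-0.4 -1.8 4.5 5.8
-2.9 1.6 0.9 5.9

Output[0,0]: The receptive field on the zero-padded input at this output position is [0 -2.9 3.3]. Elementwise product with the kernel and sum: -2.9·1.
Output[0,1]: The receptive field on the zero-padded input at this output position is [3.3 3 -2.1]. Elementwise product with the kernel and sum: 3·1.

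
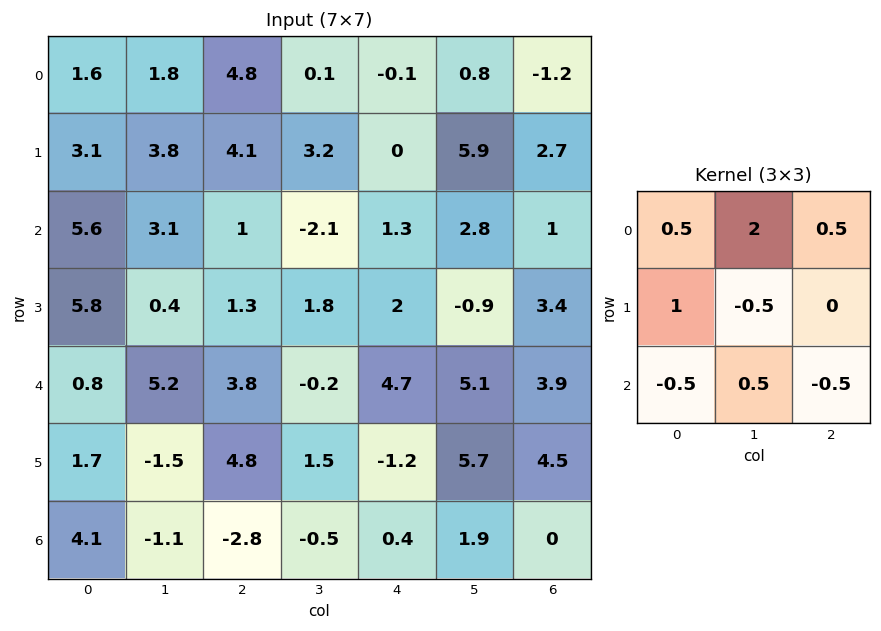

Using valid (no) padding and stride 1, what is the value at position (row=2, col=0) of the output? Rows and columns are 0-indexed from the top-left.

15.4

The receptive field on the input at this output position is [5.6 3.1 1 / 5.8 0.4 1.3 / 0.8 5.2 3.8]. Elementwise product with the kernel and sum: 5.6·0.5 + 3.1·2 + 1·0.5 + 5.8·1 + 0.4·-0.5 + 0.8·-0.5 + 5.2·0.5 + 3.8·-0.5.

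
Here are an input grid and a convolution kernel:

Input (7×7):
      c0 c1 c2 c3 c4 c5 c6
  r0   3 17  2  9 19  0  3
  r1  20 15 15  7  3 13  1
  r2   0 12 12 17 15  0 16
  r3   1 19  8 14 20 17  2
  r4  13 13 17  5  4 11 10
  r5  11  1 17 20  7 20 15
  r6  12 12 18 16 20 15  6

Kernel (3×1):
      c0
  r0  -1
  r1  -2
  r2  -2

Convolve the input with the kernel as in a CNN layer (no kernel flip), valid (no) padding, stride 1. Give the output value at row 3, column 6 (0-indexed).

The receptive field on the input at this output position is [2 / 10 / 15]. Elementwise product with the kernel and sum: 2·-1 + 10·-2 + 15·-2.

-52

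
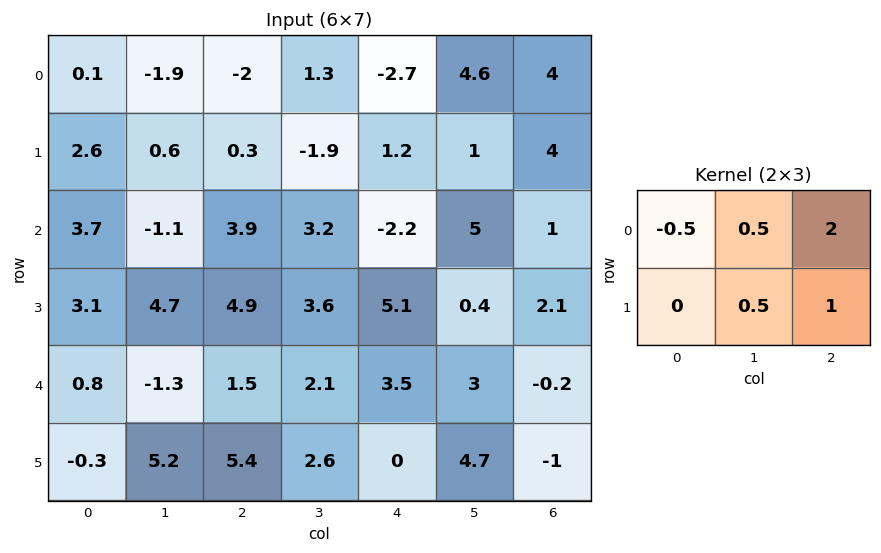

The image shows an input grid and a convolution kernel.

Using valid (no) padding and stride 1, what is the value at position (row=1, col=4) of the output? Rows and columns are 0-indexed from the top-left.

The receptive field on the input at this output position is [1.2 1 4 / -2.2 5 1]. Elementwise product with the kernel and sum: 1.2·-0.5 + 1·0.5 + 4·2 + 5·0.5 + 1·1.

11.4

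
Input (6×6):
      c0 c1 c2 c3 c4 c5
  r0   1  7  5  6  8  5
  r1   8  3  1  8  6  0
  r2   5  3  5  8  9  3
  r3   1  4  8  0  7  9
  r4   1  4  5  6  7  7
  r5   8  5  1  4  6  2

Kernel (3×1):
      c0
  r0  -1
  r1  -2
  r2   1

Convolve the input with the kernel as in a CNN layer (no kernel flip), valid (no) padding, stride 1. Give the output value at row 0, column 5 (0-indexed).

-2

The receptive field on the input at this output position is [5 / 0 / 3]. Elementwise product with the kernel and sum: 5·-1 + 0·-2 + 3·1.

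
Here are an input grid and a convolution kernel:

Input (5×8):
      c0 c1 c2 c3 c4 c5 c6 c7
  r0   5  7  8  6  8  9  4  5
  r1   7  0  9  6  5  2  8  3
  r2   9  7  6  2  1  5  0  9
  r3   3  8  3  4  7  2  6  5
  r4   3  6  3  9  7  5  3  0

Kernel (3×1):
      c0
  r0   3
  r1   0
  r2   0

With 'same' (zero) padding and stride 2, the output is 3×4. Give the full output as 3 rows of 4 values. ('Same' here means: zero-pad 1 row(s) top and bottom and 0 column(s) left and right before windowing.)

Output[0,0]: The receptive field on the zero-padded input at this output position is [0 / 5 / 7]. Elementwise product with the kernel and sum: 0·3.
Output[0,1]: The receptive field on the zero-padded input at this output position is [0 / 8 / 9]. Elementwise product with the kernel and sum: 0·3.

0 0 0 0
21 27 15 24
9 9 21 18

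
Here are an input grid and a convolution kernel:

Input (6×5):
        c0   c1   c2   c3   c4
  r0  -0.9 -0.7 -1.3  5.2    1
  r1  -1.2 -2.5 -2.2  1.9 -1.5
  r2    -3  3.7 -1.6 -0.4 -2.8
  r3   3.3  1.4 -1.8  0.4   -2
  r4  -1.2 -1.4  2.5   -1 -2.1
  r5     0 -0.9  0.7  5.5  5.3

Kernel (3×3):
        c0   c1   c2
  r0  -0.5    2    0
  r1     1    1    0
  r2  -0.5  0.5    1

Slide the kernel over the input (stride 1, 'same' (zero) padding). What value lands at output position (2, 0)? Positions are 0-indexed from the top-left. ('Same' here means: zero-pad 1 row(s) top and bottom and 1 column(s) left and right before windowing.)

The receptive field on the zero-padded input at this output position is [0 -1.2 -2.5 / 0 -3 3.7 / 0 3.3 1.4]. Elementwise product with the kernel and sum: 0·-0.5 + -1.2·2 + 0·1 + -3·1 + 0·-0.5 + 3.3·0.5 + 1.4·1.

-2.35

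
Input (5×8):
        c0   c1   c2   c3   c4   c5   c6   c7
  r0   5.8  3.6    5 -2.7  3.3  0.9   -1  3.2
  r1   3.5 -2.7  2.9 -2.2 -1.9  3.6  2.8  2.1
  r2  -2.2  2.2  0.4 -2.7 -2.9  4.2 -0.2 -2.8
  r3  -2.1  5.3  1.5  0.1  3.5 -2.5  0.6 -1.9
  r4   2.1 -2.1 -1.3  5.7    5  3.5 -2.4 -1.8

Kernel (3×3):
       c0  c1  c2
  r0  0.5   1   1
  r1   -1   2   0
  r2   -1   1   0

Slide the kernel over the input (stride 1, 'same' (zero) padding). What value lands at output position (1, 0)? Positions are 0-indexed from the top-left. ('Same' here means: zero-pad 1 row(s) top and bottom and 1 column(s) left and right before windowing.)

The receptive field on the zero-padded input at this output position is [0 5.8 3.6 / 0 3.5 -2.7 / 0 -2.2 2.2]. Elementwise product with the kernel and sum: 0·0.5 + 5.8·1 + 3.6·1 + 0·-1 + 3.5·2 + 0·-1 + -2.2·1.

14.2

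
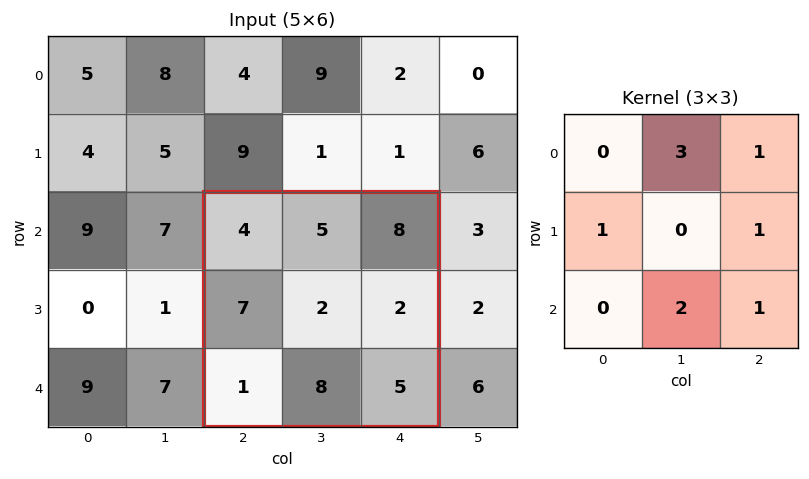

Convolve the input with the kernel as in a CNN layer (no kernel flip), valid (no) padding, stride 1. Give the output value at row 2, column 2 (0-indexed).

The receptive field on the input at this output position is [4 5 8 / 7 2 2 / 1 8 5]. Elementwise product with the kernel and sum: 5·3 + 8·1 + 7·1 + 2·1 + 8·2 + 5·1.

53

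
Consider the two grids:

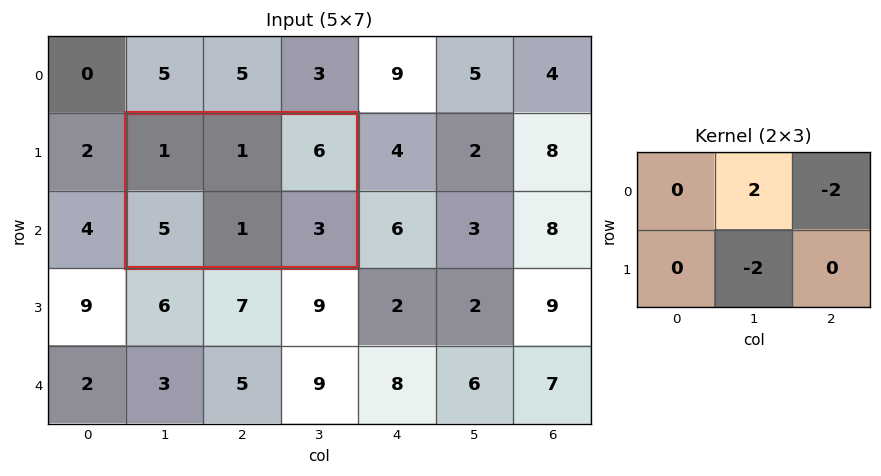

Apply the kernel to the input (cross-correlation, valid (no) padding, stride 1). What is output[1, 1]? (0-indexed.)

The receptive field on the input at this output position is [1 1 6 / 5 1 3]. Elementwise product with the kernel and sum: 1·2 + 6·-2 + 1·-2.

-12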